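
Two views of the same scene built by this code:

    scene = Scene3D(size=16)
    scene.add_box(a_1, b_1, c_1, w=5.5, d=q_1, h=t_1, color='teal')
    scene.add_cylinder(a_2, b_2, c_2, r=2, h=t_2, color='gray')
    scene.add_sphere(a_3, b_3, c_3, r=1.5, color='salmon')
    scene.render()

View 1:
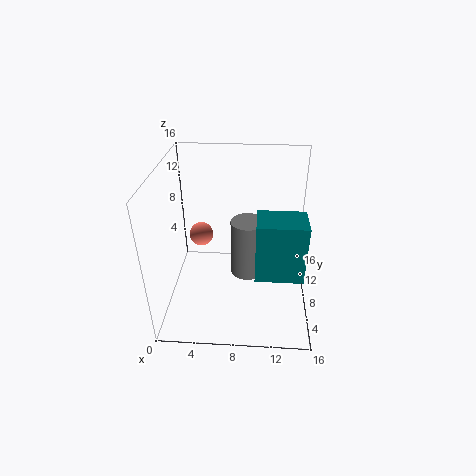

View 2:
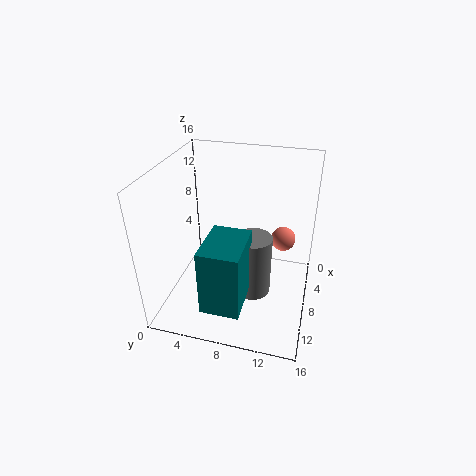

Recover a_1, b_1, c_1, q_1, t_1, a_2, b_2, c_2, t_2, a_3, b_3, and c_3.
a_1 = 10, b_1 = 6, c_1 = 3.5, q_1 = 4, t_1 = 7, a_2 = 9, b_2 = 10, c_2 = 2, t_2 = 7, a_3 = 3, b_3 = 12.5, c_3 = 5.5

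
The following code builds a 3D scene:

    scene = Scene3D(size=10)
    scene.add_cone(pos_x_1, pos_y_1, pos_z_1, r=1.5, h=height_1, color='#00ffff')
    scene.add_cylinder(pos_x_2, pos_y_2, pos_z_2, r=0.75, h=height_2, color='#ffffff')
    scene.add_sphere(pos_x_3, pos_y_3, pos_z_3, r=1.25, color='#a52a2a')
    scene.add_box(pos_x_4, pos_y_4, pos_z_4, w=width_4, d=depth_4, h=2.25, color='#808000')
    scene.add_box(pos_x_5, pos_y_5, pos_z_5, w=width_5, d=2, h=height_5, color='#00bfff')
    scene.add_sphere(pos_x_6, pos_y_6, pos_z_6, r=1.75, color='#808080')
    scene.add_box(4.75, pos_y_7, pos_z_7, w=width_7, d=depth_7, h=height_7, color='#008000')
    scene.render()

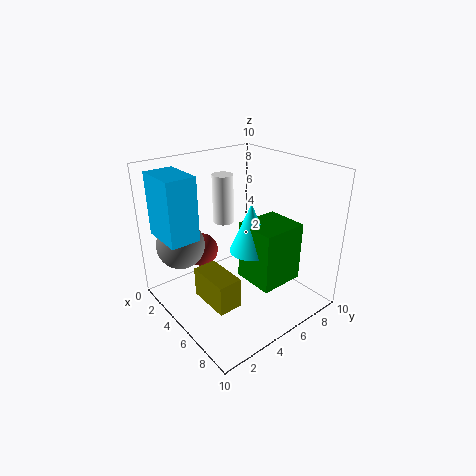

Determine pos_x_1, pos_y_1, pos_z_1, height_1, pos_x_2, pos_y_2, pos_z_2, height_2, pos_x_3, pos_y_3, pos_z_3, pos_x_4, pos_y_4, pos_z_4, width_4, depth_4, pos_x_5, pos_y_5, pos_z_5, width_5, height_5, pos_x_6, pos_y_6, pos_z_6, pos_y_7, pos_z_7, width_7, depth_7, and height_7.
pos_x_1 = 5.5; pos_y_1 = 5.75; pos_z_1 = 4; height_1 = 3.5; pos_x_2 = 3; pos_y_2 = 5.25; pos_z_2 = 5.5; height_2 = 3.5; pos_x_3 = 1.75; pos_y_3 = 4; pos_z_3 = 3; pos_x_4 = 3; pos_y_4 = 2.5; pos_z_4 = 0.25; width_4 = 3.25; depth_4 = 1.75; pos_x_5 = 1.5; pos_y_5 = 0.25; pos_z_5 = 5.5; width_5 = 3; height_5 = 4.25; pos_x_6 = 1.75; pos_y_6 = 2.25; pos_z_6 = 4; pos_y_7 = 5.25; pos_z_7 = 1.75; width_7 = 3; depth_7 = 3.25; height_7 = 4.25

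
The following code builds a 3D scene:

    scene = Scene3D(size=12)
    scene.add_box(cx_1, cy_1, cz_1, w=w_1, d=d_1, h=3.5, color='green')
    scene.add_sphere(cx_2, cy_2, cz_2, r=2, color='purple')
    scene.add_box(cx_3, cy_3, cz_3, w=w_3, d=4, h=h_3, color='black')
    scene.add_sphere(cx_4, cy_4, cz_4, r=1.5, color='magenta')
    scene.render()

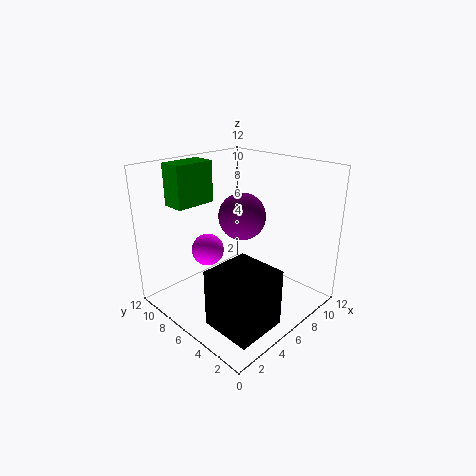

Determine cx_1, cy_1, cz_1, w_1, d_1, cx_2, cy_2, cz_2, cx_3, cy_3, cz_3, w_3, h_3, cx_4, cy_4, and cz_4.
cx_1 = 2.5; cy_1 = 9; cz_1 = 8.5; w_1 = 3.5; d_1 = 2; cx_2 = 7; cy_2 = 6.5; cz_2 = 7.5; cx_3 = 1; cy_3 = 0.5; cz_3 = 1; w_3 = 4; h_3 = 4.5; cx_4 = 6; cy_4 = 10; cz_4 = 3.5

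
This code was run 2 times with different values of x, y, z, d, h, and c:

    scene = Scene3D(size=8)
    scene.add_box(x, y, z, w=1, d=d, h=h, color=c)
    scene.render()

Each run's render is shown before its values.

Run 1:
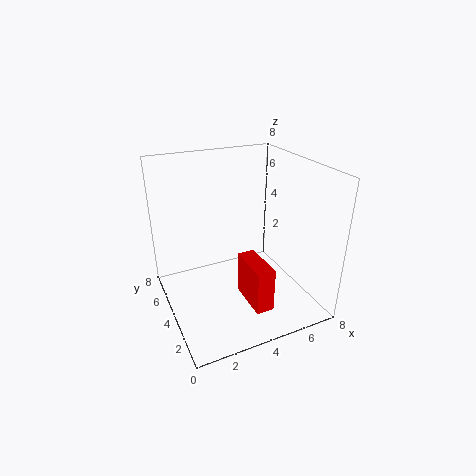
x = 4
y = 1.5
z = 0.5
d = 2.5
h = 2.5
c = 'red'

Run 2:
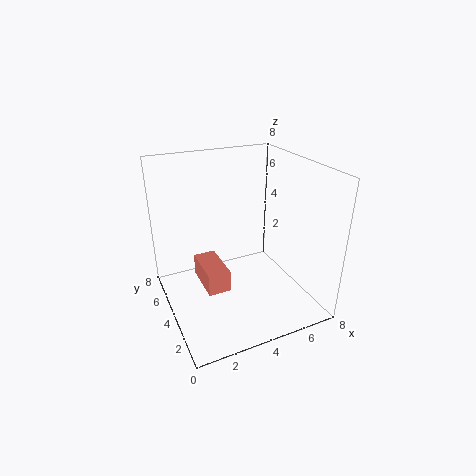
x = 1
y = 0.5
z = 3.5
d = 2
h = 1
c = 'salmon'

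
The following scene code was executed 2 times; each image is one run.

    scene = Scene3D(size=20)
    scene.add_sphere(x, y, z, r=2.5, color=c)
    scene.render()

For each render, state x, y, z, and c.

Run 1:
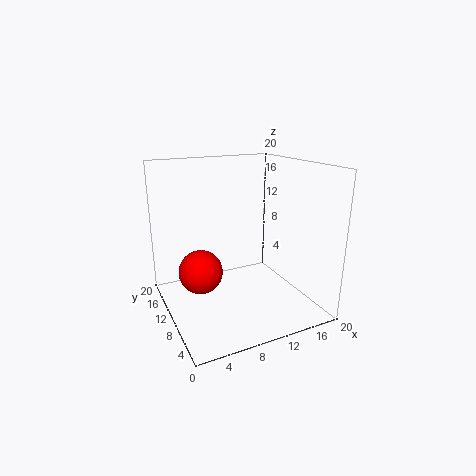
x = 2.5
y = 4.25
z = 9
c = 'red'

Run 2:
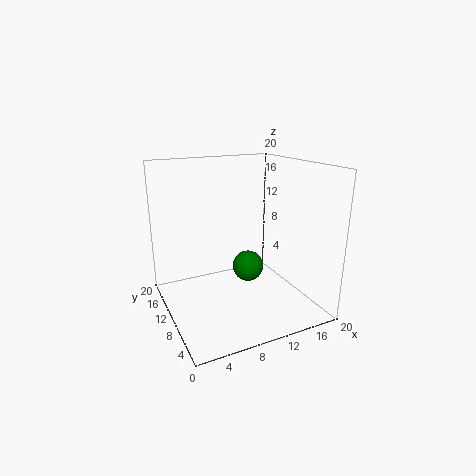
x = 14.25
y = 15
z = 2.75
c = 'green'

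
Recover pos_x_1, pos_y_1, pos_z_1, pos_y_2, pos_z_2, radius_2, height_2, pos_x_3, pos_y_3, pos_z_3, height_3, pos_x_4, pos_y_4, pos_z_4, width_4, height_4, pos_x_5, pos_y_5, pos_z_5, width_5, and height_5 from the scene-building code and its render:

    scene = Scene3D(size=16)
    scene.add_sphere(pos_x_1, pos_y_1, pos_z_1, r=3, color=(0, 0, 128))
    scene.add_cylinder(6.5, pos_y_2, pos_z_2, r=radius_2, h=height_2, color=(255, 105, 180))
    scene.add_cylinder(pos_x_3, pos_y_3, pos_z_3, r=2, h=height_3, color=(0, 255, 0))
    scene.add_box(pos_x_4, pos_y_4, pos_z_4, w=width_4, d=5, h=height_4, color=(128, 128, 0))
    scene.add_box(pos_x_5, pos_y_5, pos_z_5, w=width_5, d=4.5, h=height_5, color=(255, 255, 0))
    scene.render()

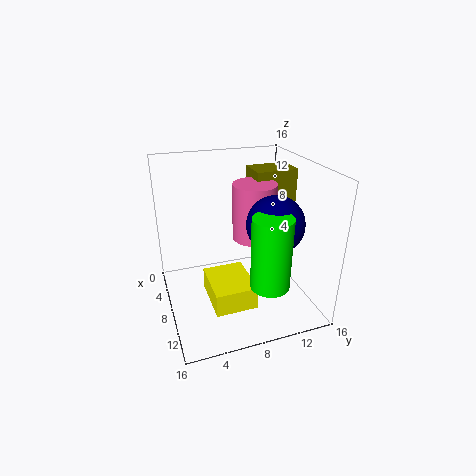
pos_x_1 = 11; pos_y_1 = 11; pos_z_1 = 10.5; pos_y_2 = 10.5; pos_z_2 = 7; radius_2 = 2.5; height_2 = 6.5; pos_x_3 = 13.5; pos_y_3 = 9.5; pos_z_3 = 5; height_3 = 7.5; pos_x_4 = 2.5; pos_y_4 = 11; pos_z_4 = 8.5; width_4 = 3.5; height_4 = 6; pos_x_5 = 7.5; pos_y_5 = 4; pos_z_5 = 2; width_5 = 5.5; height_5 = 2.5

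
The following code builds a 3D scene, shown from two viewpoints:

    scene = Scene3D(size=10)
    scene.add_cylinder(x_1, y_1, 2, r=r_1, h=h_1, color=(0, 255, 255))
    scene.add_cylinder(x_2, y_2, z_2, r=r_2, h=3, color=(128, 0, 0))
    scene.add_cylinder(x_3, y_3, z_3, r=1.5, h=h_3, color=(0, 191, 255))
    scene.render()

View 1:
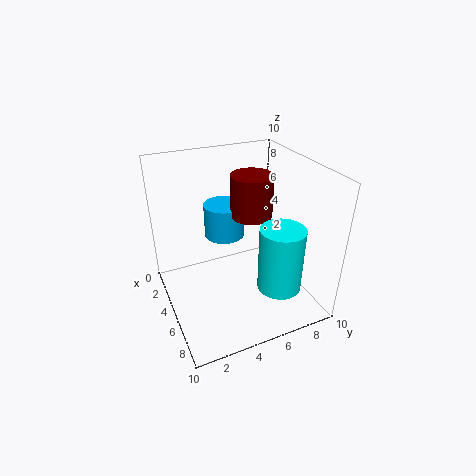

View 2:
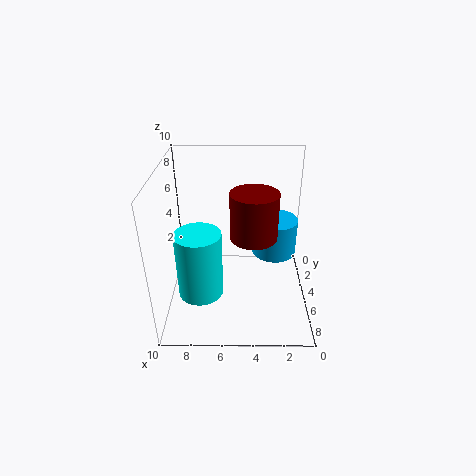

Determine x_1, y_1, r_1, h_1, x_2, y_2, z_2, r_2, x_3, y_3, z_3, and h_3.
x_1 = 7.5; y_1 = 7; r_1 = 1.5; h_1 = 4.5; x_2 = 4; y_2 = 6.5; z_2 = 6; r_2 = 1.5; x_3 = 2.5; y_3 = 5; z_3 = 4; h_3 = 2.5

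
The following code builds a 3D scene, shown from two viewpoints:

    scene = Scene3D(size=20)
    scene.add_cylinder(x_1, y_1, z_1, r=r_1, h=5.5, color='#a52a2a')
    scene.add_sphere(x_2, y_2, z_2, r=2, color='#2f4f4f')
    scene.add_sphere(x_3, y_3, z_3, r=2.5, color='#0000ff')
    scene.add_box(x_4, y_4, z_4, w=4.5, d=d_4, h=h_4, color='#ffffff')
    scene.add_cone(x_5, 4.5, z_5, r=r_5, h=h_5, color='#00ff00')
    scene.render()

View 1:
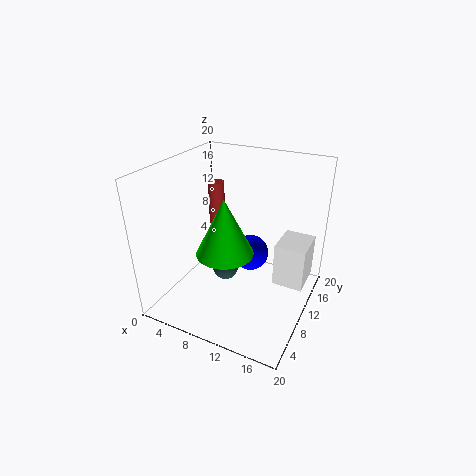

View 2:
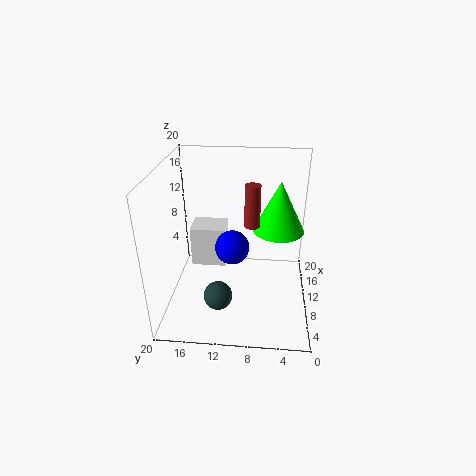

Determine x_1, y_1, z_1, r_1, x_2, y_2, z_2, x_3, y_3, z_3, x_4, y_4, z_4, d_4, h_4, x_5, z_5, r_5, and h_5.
x_1 = 8, y_1 = 8, z_1 = 13, r_1 = 1, x_2 = 6.5, y_2 = 12.5, z_2 = 2.5, x_3 = 11.5, y_3 = 11, z_3 = 7.5, x_4 = 14.5, y_4 = 12.5, z_4 = 2, d_4 = 5.5, h_4 = 6.5, x_5 = 11, z_5 = 11, r_5 = 3.5, h_5 = 7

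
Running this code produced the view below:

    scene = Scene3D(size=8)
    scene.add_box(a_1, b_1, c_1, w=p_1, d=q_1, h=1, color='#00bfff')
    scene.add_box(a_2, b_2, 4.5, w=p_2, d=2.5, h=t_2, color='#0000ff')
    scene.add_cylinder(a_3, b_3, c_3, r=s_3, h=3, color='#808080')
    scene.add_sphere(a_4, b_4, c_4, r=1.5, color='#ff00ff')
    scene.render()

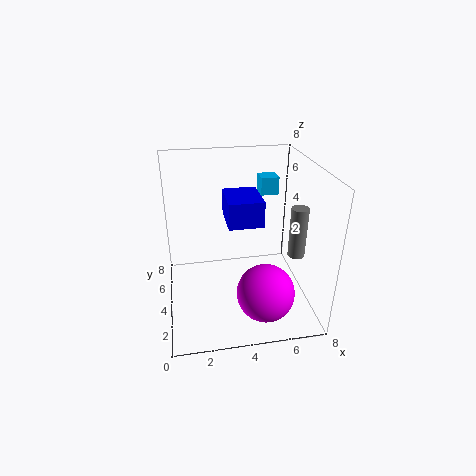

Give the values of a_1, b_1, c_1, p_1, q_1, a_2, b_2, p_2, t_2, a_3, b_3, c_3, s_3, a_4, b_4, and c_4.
a_1 = 5.5
b_1 = 5
c_1 = 6
p_1 = 1
q_1 = 1
a_2 = 3.5
b_2 = 4
p_2 = 2
t_2 = 1.5
a_3 = 7.5
b_3 = 4
c_3 = 2.5
s_3 = 0.5
a_4 = 5
b_4 = 1.5
c_4 = 2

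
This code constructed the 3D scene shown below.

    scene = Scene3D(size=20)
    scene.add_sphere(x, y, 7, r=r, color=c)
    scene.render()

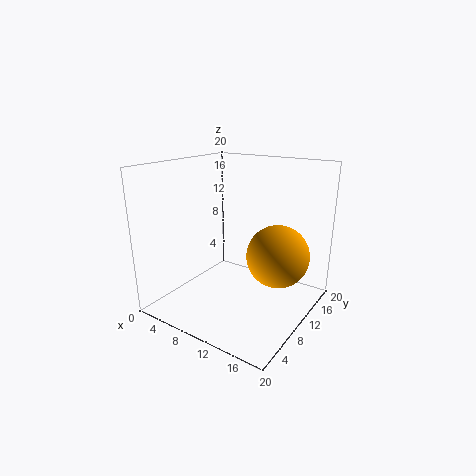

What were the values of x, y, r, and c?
x = 14.5
y = 13.5
r = 4.5
c = 'orange'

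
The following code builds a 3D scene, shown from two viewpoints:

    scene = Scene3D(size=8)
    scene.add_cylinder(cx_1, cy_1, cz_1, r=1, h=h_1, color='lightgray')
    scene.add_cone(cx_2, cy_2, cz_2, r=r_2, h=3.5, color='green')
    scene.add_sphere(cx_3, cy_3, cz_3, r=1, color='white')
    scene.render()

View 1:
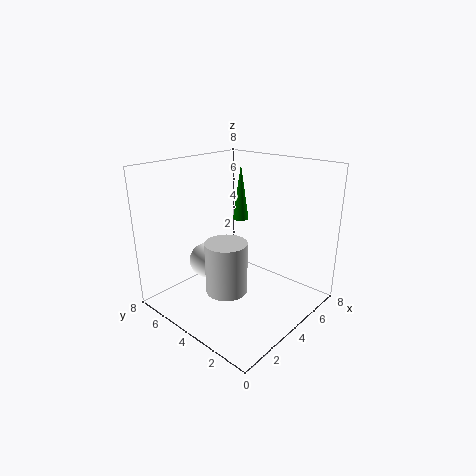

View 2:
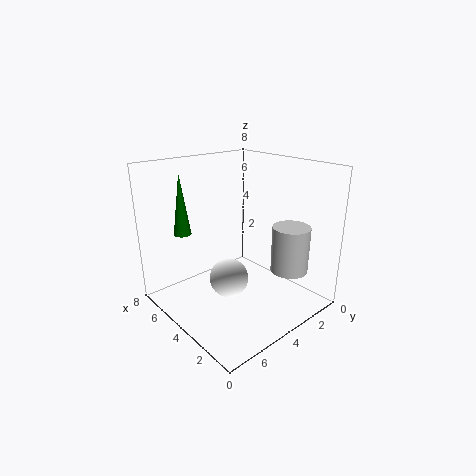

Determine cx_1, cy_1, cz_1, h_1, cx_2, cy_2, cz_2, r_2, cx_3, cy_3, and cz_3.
cx_1 = 1.5, cy_1 = 2.5, cz_1 = 2.5, h_1 = 2.5, cx_2 = 6.5, cy_2 = 6, cz_2 = 4, r_2 = 0.5, cx_3 = 3, cy_3 = 5.5, cz_3 = 2.5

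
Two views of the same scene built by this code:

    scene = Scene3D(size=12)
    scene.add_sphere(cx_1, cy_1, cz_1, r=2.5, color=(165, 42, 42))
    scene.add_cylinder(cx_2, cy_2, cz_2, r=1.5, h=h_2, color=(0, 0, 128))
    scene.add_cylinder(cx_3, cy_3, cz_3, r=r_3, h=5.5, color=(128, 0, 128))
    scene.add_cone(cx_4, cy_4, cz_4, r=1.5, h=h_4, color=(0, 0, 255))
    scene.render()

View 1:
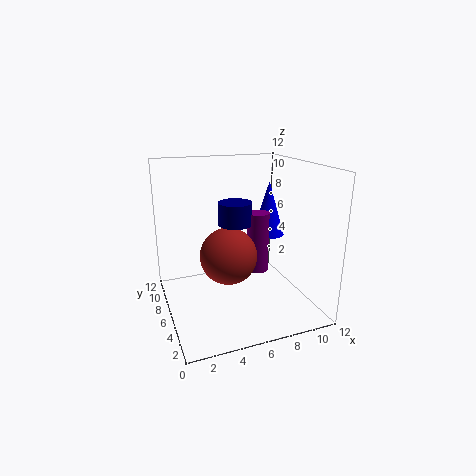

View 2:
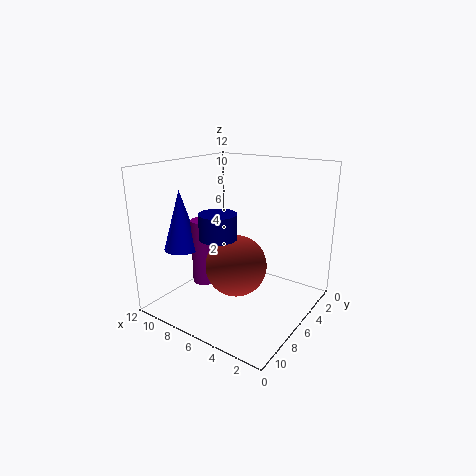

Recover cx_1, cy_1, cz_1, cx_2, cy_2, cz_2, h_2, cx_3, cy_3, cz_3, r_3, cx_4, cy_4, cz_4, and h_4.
cx_1 = 5.5, cy_1 = 7, cz_1 = 4, cx_2 = 6.5, cy_2 = 8, cz_2 = 6.5, h_2 = 2, cx_3 = 8.5, cy_3 = 7.5, cz_3 = 2, r_3 = 1, cx_4 = 10, cy_4 = 8.5, cz_4 = 5, h_4 = 5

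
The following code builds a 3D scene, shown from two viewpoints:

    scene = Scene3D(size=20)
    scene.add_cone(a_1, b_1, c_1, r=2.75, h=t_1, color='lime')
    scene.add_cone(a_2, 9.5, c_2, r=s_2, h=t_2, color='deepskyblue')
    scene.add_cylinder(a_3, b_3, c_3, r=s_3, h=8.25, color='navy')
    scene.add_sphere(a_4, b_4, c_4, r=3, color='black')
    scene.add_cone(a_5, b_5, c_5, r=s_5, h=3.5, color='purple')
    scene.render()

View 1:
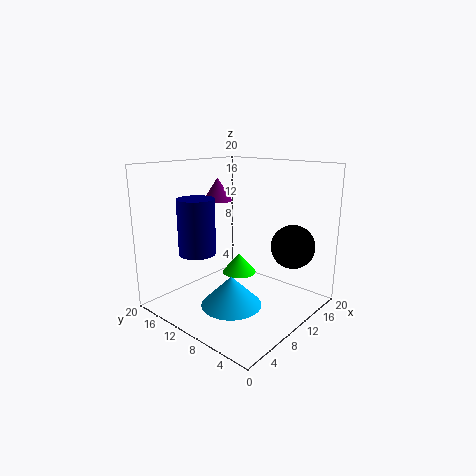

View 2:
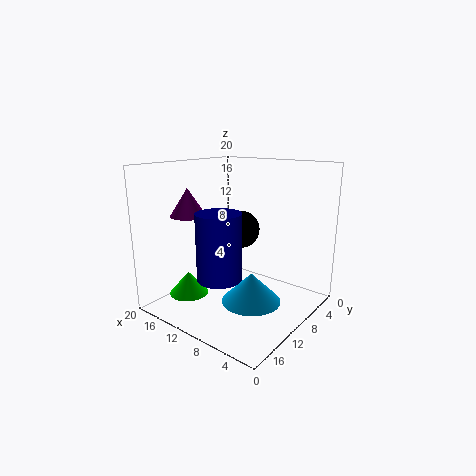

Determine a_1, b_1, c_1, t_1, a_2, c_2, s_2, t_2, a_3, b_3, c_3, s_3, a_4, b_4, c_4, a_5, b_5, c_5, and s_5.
a_1 = 15.5, b_1 = 14.5, c_1 = 1.75, t_1 = 3.25, a_2 = 8, c_2 = 0.75, s_2 = 4.25, t_2 = 4.25, a_3 = 8, b_3 = 16.25, c_3 = 6.75, s_3 = 2.75, a_4 = 14.25, b_4 = 3.75, c_4 = 9, a_5 = 12.75, b_5 = 16.5, c_5 = 14, s_5 = 2.25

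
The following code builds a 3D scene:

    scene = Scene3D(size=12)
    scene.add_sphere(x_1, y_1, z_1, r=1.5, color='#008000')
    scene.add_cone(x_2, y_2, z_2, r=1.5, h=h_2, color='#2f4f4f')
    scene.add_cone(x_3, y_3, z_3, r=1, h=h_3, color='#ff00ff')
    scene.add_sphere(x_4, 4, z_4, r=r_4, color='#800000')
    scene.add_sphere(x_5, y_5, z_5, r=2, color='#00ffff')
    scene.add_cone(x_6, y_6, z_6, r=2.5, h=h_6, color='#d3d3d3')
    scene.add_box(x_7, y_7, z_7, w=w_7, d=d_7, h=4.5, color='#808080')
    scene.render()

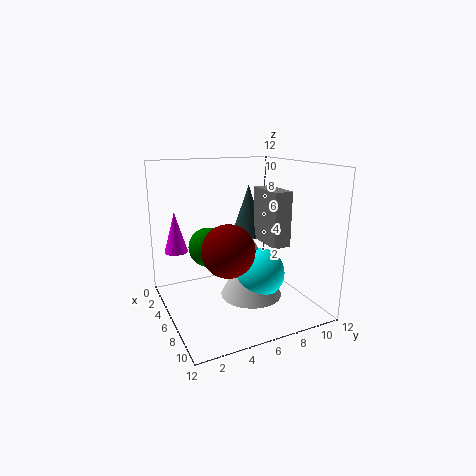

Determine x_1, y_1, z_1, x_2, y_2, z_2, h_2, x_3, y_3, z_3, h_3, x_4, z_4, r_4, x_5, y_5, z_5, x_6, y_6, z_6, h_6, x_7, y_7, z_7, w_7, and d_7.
x_1 = 7, y_1 = 3, z_1 = 6, x_2 = 4, y_2 = 8, z_2 = 5.5, h_2 = 4.5, x_3 = 3, y_3 = 1.5, z_3 = 4.5, h_3 = 3.5, x_4 = 8.5, z_4 = 6, r_4 = 2, x_5 = 8, y_5 = 7, z_5 = 3.5, x_6 = 7.5, y_6 = 6.5, z_6 = 1.5, h_6 = 5, x_7 = 5, y_7 = 8, z_7 = 5.5, w_7 = 3.5, d_7 = 1.5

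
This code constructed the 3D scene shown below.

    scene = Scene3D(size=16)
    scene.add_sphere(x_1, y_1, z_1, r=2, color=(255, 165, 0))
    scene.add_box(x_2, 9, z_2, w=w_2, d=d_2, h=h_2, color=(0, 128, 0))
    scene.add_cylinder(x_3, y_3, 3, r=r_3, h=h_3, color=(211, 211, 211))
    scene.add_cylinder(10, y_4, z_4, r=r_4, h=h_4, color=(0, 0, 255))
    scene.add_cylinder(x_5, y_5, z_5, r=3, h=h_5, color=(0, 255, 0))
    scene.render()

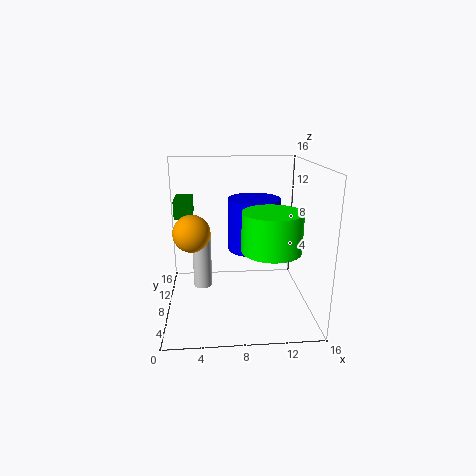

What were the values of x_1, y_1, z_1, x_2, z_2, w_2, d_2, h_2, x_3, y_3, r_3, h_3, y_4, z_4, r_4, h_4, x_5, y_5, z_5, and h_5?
x_1 = 3
y_1 = 7
z_1 = 9
x_2 = 1
z_2 = 10
w_2 = 2
d_2 = 4
h_2 = 2
x_3 = 4
y_3 = 7
r_3 = 1
h_3 = 6
y_4 = 10
z_4 = 6
r_4 = 3
h_4 = 6
x_5 = 11
y_5 = 4
z_5 = 8
h_5 = 4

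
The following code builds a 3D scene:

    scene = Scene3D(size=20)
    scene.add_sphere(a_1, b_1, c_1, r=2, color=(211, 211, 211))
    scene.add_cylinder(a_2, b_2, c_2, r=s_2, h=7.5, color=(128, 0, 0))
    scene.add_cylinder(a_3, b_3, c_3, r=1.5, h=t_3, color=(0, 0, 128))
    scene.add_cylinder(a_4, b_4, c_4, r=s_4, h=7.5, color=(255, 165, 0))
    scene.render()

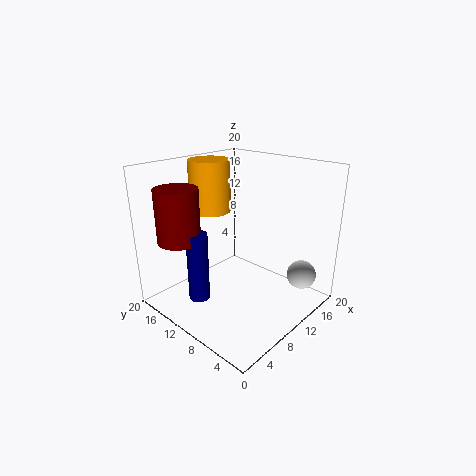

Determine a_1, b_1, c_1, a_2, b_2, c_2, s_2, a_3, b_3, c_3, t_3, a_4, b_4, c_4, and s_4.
a_1 = 15; b_1 = 2.5; c_1 = 5; a_2 = 4.5; b_2 = 16; c_2 = 9.5; s_2 = 3; a_3 = 5.5; b_3 = 13.5; c_3 = 1; t_3 = 10; a_4 = 10.5; b_4 = 16; c_4 = 12.5; s_4 = 3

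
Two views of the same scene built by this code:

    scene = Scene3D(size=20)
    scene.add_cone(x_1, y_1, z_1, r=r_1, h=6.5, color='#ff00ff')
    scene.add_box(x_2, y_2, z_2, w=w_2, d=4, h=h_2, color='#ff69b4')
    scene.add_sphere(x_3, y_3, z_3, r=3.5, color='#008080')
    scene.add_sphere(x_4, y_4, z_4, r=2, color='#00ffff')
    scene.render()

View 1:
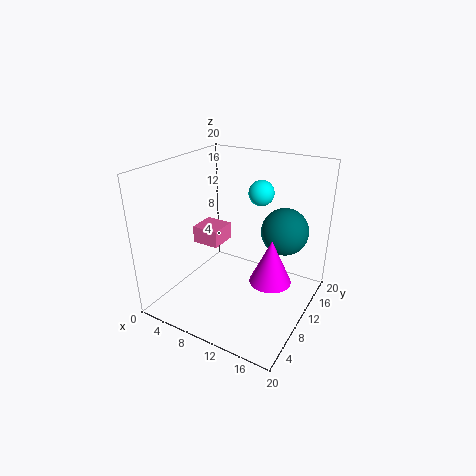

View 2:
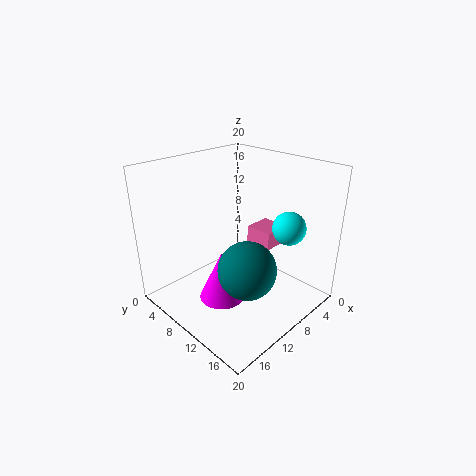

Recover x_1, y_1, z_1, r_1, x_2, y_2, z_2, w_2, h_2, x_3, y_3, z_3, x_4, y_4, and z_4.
x_1 = 14.5
y_1 = 11.5
z_1 = 3.5
r_1 = 3
x_2 = 3
y_2 = 9
z_2 = 8
w_2 = 4
h_2 = 2.5
x_3 = 14.5
y_3 = 16
z_3 = 9.5
x_4 = 9.5
y_4 = 18
z_4 = 14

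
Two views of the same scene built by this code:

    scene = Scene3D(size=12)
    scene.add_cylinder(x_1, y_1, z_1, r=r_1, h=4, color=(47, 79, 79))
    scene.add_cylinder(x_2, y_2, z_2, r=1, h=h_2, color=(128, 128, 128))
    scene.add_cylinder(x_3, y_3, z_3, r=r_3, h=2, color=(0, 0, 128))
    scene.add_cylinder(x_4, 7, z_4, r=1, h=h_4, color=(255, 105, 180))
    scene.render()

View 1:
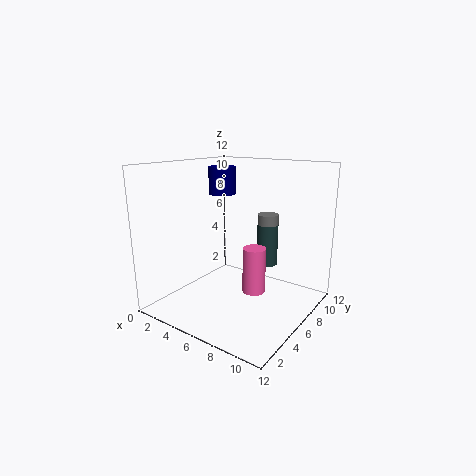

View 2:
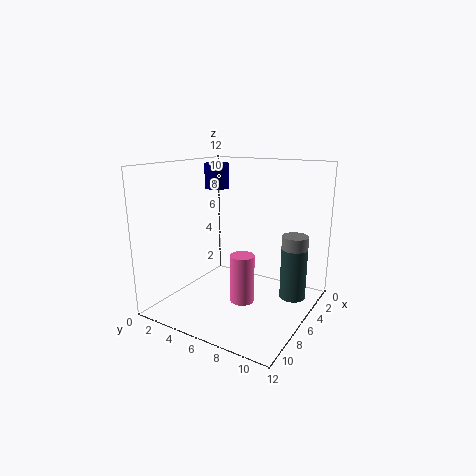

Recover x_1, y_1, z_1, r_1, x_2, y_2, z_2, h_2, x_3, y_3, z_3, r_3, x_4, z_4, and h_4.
x_1 = 6, y_1 = 11, z_1 = 2, r_1 = 1, x_2 = 6, y_2 = 11, z_2 = 4, h_2 = 3, x_3 = 6, y_3 = 4, z_3 = 10, r_3 = 1, x_4 = 7, z_4 = 1, h_4 = 4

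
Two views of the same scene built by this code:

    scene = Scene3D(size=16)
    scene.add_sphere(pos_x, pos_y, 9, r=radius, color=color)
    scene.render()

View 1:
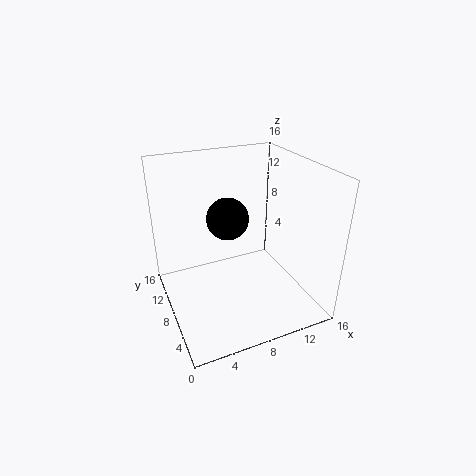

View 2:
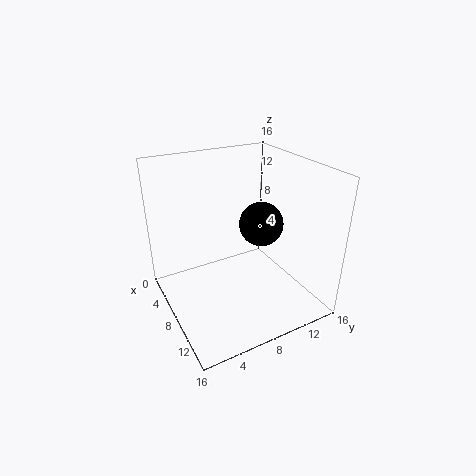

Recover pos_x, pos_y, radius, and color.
pos_x = 8
pos_y = 11
radius = 2.5
color = 'black'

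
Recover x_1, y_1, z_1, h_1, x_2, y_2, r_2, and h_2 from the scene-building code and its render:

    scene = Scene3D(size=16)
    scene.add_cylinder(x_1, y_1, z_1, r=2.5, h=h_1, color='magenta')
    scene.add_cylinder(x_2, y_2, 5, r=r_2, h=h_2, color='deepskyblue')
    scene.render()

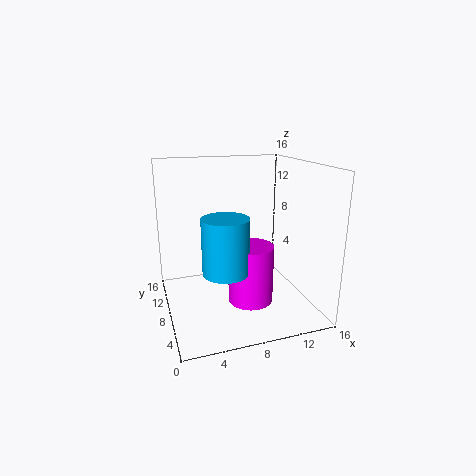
x_1 = 9
y_1 = 6.5
z_1 = 1
h_1 = 6.5
x_2 = 6
y_2 = 6
r_2 = 2.5
h_2 = 6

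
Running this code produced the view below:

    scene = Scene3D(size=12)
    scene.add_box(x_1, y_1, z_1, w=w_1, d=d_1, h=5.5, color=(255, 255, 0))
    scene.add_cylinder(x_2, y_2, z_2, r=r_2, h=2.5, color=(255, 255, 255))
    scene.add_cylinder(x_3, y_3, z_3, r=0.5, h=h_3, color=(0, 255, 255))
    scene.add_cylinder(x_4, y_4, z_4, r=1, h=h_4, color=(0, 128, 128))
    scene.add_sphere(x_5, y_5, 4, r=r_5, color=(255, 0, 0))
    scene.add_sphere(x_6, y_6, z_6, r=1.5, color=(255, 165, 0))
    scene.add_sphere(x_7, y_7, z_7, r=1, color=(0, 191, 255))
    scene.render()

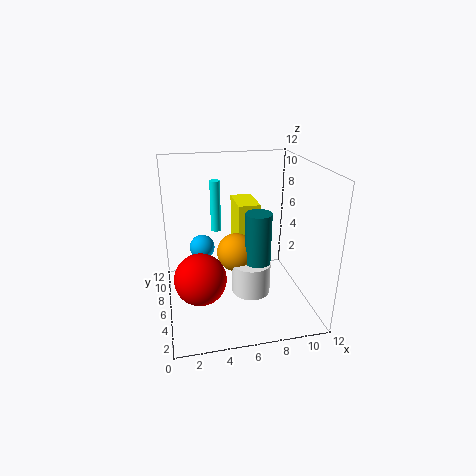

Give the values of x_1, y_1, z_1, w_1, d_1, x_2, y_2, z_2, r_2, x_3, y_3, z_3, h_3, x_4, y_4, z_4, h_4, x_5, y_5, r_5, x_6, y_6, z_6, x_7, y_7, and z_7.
x_1 = 6.5; y_1 = 8; z_1 = 2.5; w_1 = 2; d_1 = 3.5; x_2 = 6.5; y_2 = 3.5; z_2 = 2.5; r_2 = 1.5; x_3 = 5; y_3 = 11.5; z_3 = 4.5; h_3 = 5; x_4 = 7; y_4 = 3.5; z_4 = 3; h_4 = 6; x_5 = 2.5; y_5 = 3.5; r_5 = 2; x_6 = 5.5; y_6 = 4.5; z_6 = 5.5; x_7 = 3; y_7 = 6; z_7 = 5.5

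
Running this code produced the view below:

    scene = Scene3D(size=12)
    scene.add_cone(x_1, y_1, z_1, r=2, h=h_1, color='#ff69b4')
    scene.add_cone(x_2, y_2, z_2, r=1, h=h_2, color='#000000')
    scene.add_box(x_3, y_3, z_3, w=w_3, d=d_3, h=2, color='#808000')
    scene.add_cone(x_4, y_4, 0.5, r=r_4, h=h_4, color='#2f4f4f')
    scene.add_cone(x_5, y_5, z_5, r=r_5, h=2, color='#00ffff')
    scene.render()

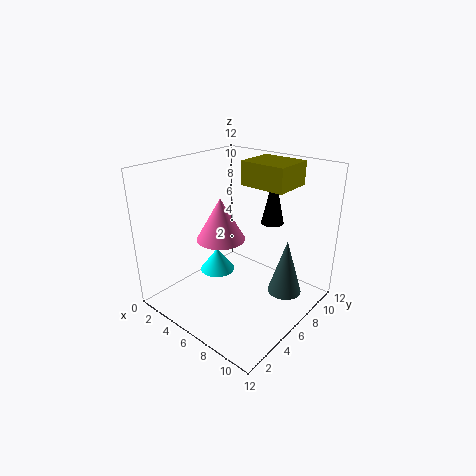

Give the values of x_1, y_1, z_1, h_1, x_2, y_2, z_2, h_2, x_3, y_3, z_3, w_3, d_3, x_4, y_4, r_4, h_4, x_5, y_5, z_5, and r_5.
x_1 = 5; y_1 = 5; z_1 = 6; h_1 = 3.5; x_2 = 7; y_2 = 9.5; z_2 = 6.5; h_2 = 4.5; x_3 = 5; y_3 = 7.5; z_3 = 10; w_3 = 4; d_3 = 3.5; x_4 = 9; y_4 = 9; r_4 = 1.5; h_4 = 5; x_5 = 4; y_5 = 5.5; z_5 = 2.5; r_5 = 1.5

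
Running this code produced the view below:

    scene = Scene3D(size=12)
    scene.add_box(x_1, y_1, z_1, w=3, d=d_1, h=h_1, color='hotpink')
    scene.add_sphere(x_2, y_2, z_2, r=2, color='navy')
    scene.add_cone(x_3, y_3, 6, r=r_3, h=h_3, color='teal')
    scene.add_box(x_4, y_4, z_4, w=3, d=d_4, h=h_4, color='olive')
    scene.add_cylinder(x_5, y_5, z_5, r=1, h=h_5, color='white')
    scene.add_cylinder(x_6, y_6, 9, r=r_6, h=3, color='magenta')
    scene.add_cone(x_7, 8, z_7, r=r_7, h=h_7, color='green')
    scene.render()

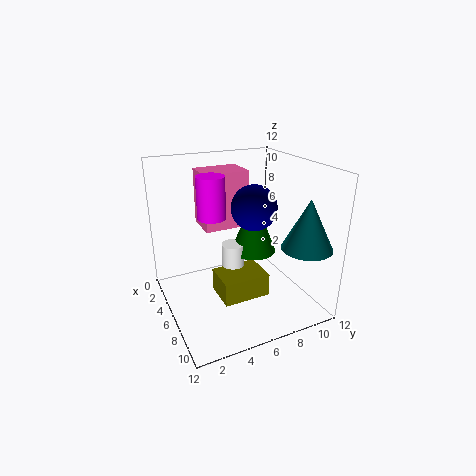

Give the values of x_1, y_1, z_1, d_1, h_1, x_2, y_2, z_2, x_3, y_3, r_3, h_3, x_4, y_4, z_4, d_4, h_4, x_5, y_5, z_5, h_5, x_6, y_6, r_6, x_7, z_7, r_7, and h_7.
x_1 = 1, y_1 = 4, z_1 = 6, d_1 = 4, h_1 = 5, x_2 = 5, y_2 = 8, z_2 = 8, x_3 = 10, y_3 = 10, r_3 = 2, h_3 = 4, x_4 = 5, y_4 = 4, z_4 = 1, d_4 = 4, h_4 = 2, x_5 = 5, y_5 = 6, z_5 = 1, h_5 = 4, x_6 = 8, y_6 = 3, r_6 = 1, x_7 = 5, z_7 = 4, r_7 = 2, h_7 = 5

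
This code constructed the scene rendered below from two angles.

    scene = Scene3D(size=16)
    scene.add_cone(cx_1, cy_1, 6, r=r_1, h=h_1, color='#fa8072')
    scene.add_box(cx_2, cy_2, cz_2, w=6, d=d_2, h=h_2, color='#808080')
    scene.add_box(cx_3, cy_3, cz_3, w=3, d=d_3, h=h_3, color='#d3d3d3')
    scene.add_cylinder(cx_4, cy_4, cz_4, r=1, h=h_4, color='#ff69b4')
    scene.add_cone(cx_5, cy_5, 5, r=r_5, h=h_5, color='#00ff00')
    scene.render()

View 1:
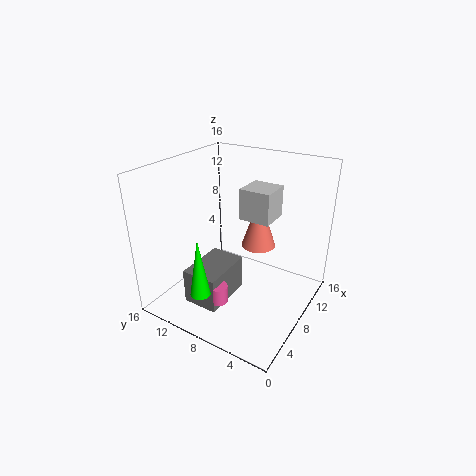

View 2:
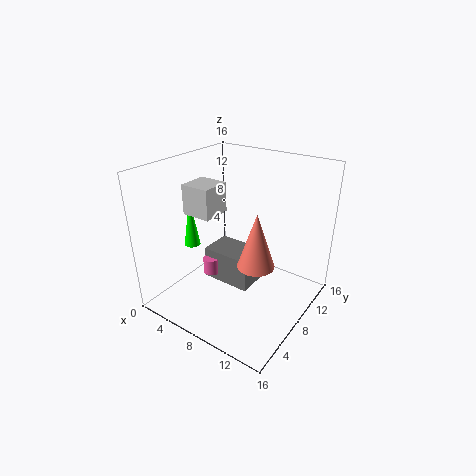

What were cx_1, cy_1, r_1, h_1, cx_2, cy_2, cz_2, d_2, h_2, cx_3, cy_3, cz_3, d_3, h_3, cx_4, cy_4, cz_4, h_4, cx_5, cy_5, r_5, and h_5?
cx_1 = 11
cy_1 = 7
r_1 = 2
h_1 = 6
cx_2 = 3
cy_2 = 8
cz_2 = 1
d_2 = 4
h_2 = 4
cx_3 = 5
cy_3 = 3
cz_3 = 12
d_3 = 3
h_3 = 3
cx_4 = 4
cy_4 = 8
cz_4 = 2
h_4 = 2
cx_5 = 1
cy_5 = 8
r_5 = 1
h_5 = 6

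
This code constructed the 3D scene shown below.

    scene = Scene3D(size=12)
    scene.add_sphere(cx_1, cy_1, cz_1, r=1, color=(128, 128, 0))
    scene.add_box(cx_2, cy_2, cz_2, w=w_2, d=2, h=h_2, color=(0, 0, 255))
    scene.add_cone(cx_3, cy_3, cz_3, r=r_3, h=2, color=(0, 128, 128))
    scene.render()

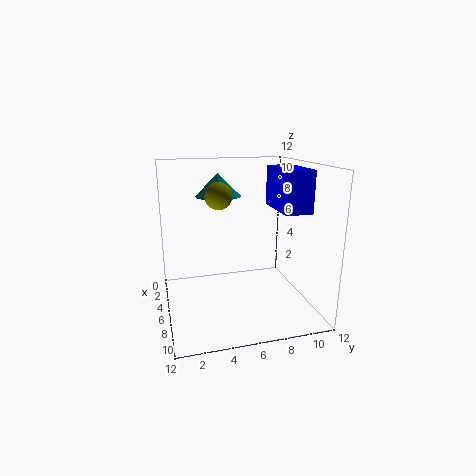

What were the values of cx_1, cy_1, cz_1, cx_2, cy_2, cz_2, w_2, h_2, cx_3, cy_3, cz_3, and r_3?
cx_1 = 8
cy_1 = 4
cz_1 = 10
cx_2 = 7
cy_2 = 8
cz_2 = 9
w_2 = 4
h_2 = 3
cx_3 = 3
cy_3 = 5
cz_3 = 9
r_3 = 2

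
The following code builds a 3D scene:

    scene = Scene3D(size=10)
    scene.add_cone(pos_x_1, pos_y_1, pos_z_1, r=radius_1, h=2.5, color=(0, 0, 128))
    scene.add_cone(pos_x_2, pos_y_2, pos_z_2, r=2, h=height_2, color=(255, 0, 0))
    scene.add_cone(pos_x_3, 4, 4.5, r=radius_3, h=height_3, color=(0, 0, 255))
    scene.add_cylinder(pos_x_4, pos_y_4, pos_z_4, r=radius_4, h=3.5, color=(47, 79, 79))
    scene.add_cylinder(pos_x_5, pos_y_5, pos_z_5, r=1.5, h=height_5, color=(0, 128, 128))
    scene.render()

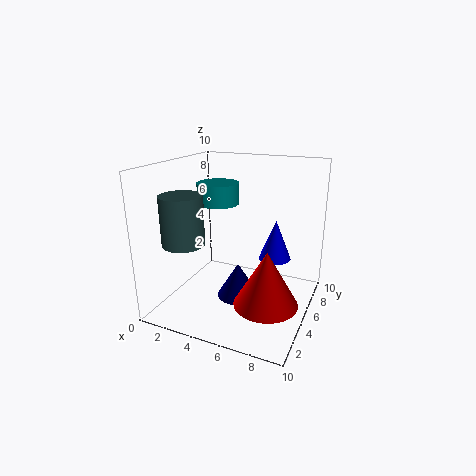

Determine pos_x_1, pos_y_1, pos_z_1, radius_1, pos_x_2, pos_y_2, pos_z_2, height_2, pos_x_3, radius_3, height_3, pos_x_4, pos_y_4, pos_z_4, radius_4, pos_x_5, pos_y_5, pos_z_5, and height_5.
pos_x_1 = 5; pos_y_1 = 5; pos_z_1 = 0.5; radius_1 = 1.5; pos_x_2 = 8; pos_y_2 = 2.5; pos_z_2 = 2; height_2 = 3.5; pos_x_3 = 8; radius_3 = 1; height_3 = 2.5; pos_x_4 = 1.5; pos_y_4 = 3.5; pos_z_4 = 4.5; radius_4 = 1.5; pos_x_5 = 3; pos_y_5 = 6; pos_z_5 = 7; height_5 = 1.5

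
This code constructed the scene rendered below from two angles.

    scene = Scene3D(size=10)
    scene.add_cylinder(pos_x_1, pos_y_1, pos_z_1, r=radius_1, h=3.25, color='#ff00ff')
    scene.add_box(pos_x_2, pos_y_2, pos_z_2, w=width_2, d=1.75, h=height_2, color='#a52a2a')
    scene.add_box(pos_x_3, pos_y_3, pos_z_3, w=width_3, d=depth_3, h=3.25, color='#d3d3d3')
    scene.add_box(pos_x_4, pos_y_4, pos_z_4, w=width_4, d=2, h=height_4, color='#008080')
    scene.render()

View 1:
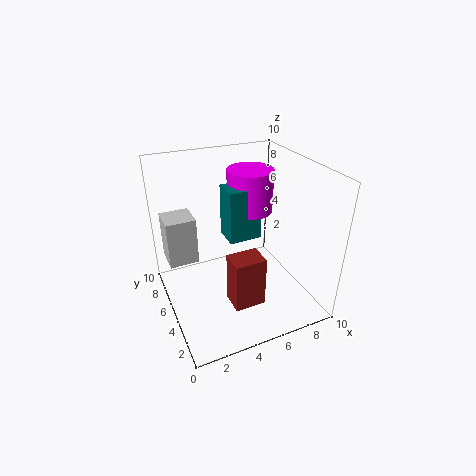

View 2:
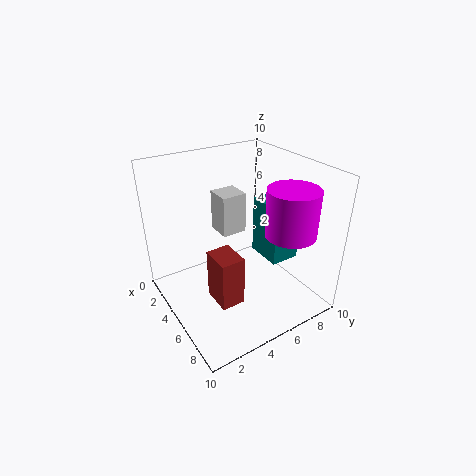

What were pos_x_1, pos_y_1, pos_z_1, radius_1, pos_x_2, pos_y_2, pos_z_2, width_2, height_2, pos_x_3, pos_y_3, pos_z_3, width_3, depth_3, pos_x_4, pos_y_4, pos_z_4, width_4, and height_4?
pos_x_1 = 7.25, pos_y_1 = 7.75, pos_z_1 = 5.5, radius_1 = 1.75, pos_x_2 = 4, pos_y_2 = 3, pos_z_2 = 0.25, width_2 = 2.25, height_2 = 3.75, pos_x_3 = 0.25, pos_y_3 = 5.5, pos_z_3 = 3.5, width_3 = 2, depth_3 = 2, pos_x_4 = 5, pos_y_4 = 6.25, pos_z_4 = 3.75, width_4 = 2.5, height_4 = 4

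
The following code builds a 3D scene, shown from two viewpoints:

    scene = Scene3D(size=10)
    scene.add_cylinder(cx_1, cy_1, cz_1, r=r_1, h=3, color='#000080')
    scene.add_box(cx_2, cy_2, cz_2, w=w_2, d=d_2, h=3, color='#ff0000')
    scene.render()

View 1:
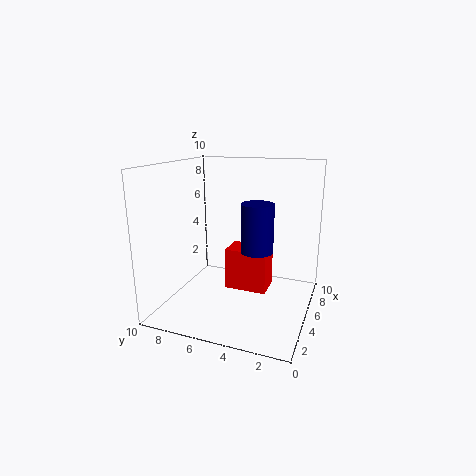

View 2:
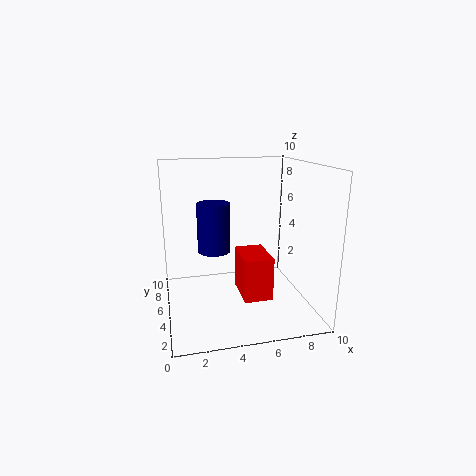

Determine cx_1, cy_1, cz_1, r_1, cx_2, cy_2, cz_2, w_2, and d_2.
cx_1 = 3
cy_1 = 3
cz_1 = 5
r_1 = 1
cx_2 = 5
cy_2 = 3
cz_2 = 1
w_2 = 2
d_2 = 3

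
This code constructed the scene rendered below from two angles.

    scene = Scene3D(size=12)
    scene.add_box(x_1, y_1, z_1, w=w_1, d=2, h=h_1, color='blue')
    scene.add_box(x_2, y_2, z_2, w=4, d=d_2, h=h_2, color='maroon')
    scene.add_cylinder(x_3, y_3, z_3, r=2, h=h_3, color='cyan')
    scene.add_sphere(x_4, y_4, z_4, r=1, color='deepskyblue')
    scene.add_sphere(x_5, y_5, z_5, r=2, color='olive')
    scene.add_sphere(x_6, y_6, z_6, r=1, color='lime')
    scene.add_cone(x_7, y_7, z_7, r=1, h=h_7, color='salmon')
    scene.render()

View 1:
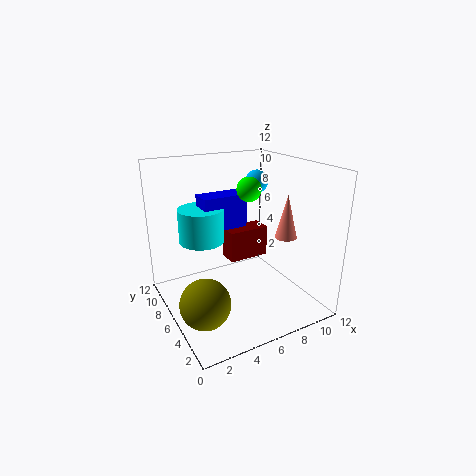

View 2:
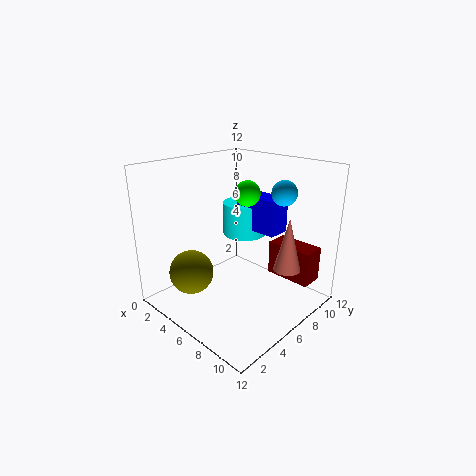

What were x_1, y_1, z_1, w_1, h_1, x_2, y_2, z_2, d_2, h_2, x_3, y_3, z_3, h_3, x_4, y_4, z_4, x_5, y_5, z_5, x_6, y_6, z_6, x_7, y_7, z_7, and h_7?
x_1 = 4, y_1 = 8, z_1 = 6, w_1 = 4, h_1 = 3, x_2 = 7, y_2 = 9, z_2 = 2, d_2 = 2, h_2 = 3, x_3 = 4, y_3 = 9, z_3 = 5, h_3 = 3, x_4 = 9, y_4 = 8, z_4 = 10, x_5 = 2, y_5 = 4, z_5 = 2, x_6 = 7, y_6 = 6, z_6 = 10, x_7 = 11, y_7 = 6, z_7 = 5, h_7 = 4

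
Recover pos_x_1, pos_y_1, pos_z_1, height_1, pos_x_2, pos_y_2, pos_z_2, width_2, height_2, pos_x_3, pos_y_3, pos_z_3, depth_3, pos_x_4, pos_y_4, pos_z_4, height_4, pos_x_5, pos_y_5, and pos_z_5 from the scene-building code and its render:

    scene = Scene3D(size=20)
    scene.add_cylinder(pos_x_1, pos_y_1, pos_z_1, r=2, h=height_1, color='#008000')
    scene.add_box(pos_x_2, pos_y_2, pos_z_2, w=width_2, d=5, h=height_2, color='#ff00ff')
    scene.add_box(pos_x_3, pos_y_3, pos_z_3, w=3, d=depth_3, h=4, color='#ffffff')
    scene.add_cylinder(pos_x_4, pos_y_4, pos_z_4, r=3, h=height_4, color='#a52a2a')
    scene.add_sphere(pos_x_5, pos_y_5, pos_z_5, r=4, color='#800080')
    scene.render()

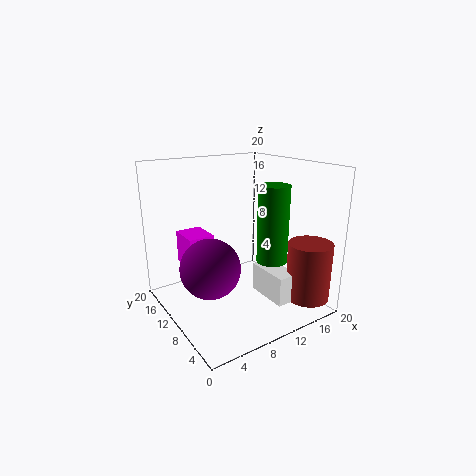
pos_x_1 = 12, pos_y_1 = 5, pos_z_1 = 8, height_1 = 10, pos_x_2 = 5, pos_y_2 = 15, pos_z_2 = 4, width_2 = 4, height_2 = 5, pos_x_3 = 12, pos_y_3 = 3, pos_z_3 = 2, depth_3 = 6, pos_x_4 = 17, pos_y_4 = 3, pos_z_4 = 2, height_4 = 8, pos_x_5 = 5, pos_y_5 = 9, pos_z_5 = 7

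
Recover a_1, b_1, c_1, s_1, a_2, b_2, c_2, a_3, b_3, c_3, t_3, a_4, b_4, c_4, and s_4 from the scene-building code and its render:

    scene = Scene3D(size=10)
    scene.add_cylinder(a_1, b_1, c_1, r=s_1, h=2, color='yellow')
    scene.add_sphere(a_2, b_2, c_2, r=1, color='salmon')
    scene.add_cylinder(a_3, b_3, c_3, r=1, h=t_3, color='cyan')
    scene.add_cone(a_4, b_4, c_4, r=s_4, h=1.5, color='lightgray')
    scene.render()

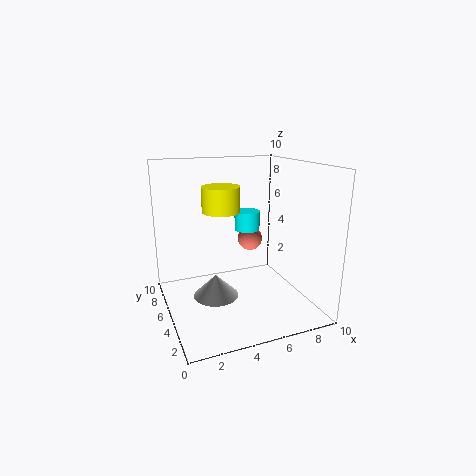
a_1 = 5; b_1 = 8.5; c_1 = 6; s_1 = 1.5; a_2 = 7.5; b_2 = 8.5; c_2 = 3.5; a_3 = 7; b_3 = 8; c_3 = 4.5; t_3 = 1.5; a_4 = 3; b_4 = 4; c_4 = 1.5; s_4 = 1.5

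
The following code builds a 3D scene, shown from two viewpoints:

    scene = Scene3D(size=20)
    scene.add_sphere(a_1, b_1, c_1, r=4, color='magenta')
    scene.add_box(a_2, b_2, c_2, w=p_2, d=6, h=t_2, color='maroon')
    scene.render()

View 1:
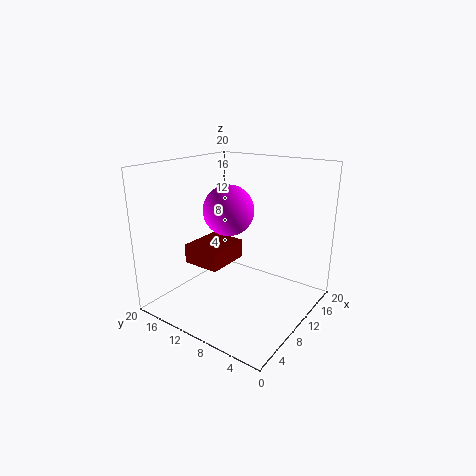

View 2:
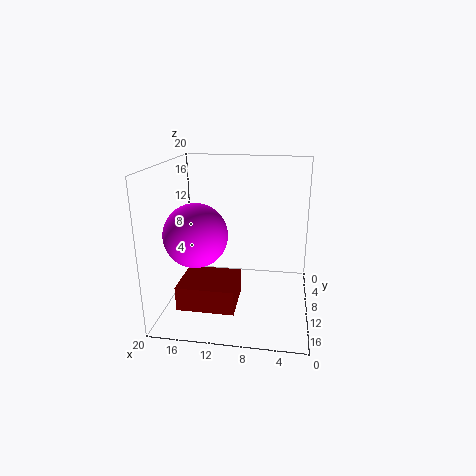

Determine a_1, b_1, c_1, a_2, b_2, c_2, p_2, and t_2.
a_1 = 14.5, b_1 = 15, c_1 = 12, a_2 = 9, b_2 = 13.5, c_2 = 4, p_2 = 7, t_2 = 3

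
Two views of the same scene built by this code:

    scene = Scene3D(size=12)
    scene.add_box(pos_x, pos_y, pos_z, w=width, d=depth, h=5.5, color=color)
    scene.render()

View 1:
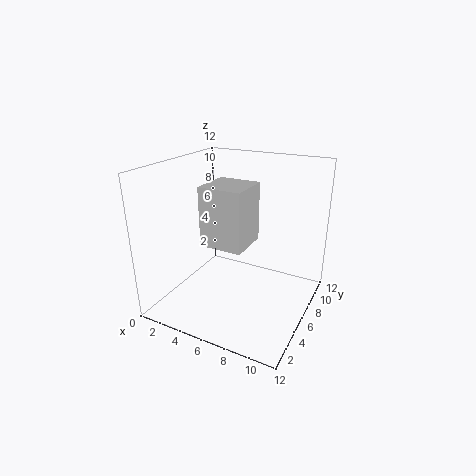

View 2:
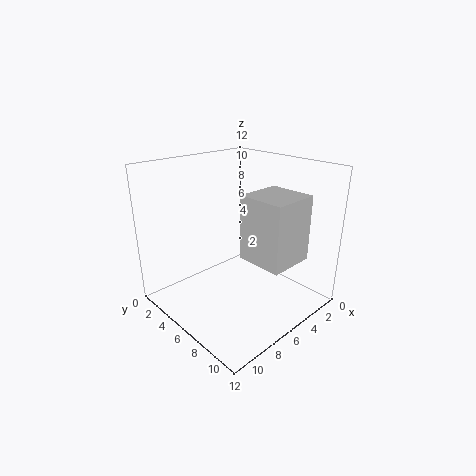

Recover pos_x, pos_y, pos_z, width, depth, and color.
pos_x = 2, pos_y = 6.25, pos_z = 4.25, width = 4, depth = 4, color = 'lightgray'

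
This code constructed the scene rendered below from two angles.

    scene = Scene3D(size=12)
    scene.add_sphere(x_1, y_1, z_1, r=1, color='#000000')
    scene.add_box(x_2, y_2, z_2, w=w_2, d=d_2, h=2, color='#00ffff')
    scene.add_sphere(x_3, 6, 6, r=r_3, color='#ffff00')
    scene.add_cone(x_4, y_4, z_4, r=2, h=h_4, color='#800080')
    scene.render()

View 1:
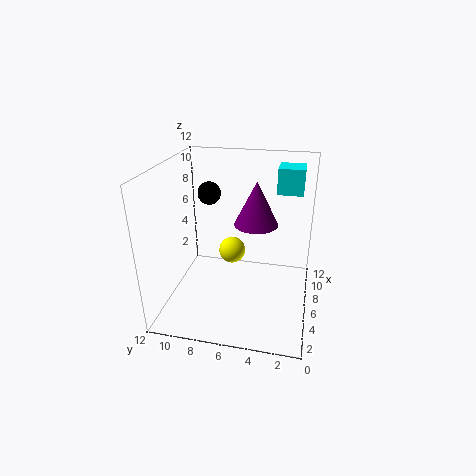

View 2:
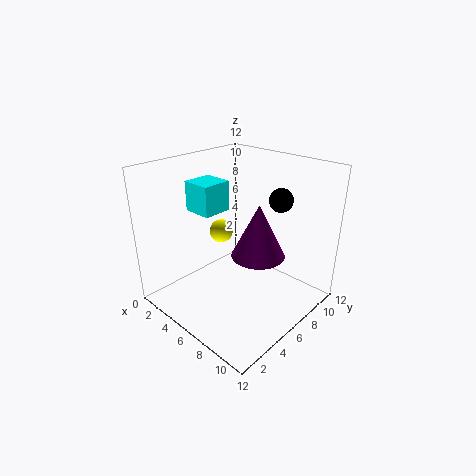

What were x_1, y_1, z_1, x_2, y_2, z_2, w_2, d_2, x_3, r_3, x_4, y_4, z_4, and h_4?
x_1 = 8
y_1 = 9
z_1 = 9
x_2 = 6
y_2 = 1
z_2 = 10
w_2 = 2
d_2 = 2
x_3 = 4
r_3 = 1
x_4 = 9
y_4 = 5
z_4 = 6
h_4 = 4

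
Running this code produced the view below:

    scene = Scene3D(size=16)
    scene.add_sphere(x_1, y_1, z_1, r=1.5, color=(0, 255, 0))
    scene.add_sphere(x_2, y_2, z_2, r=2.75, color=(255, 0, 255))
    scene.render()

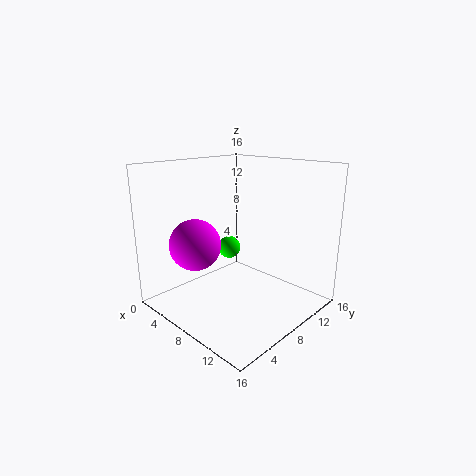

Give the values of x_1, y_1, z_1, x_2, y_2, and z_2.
x_1 = 2
y_1 = 12.5
z_1 = 4
x_2 = 5.75
y_2 = 3.75
z_2 = 7.75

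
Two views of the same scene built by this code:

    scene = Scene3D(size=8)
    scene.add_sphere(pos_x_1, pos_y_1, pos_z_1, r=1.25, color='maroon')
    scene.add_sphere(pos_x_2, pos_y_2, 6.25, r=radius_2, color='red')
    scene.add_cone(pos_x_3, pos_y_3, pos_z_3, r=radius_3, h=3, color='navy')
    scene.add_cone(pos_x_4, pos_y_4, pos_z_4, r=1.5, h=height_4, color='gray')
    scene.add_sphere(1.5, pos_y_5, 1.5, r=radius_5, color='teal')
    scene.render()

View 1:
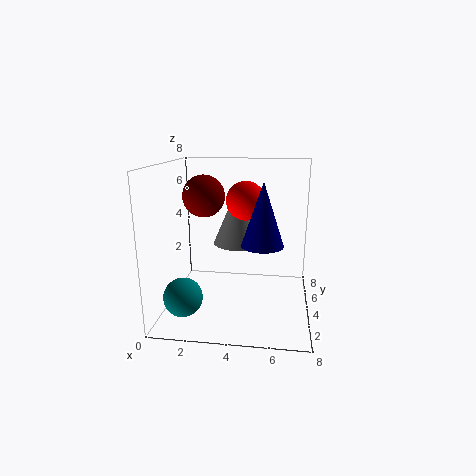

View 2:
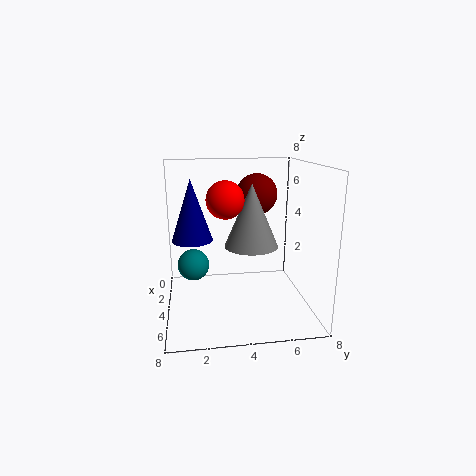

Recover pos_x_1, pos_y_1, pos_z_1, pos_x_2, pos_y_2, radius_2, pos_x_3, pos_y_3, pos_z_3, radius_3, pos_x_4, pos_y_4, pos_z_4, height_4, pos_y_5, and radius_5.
pos_x_1 = 1.75
pos_y_1 = 5.5
pos_z_1 = 6
pos_x_2 = 4.5
pos_y_2 = 3.25
radius_2 = 1
pos_x_3 = 5.5
pos_y_3 = 1.5
pos_z_3 = 4.5
radius_3 = 1
pos_x_4 = 4
pos_y_4 = 4.75
pos_z_4 = 3.5
height_4 = 3.5
pos_y_5 = 1.5
radius_5 = 1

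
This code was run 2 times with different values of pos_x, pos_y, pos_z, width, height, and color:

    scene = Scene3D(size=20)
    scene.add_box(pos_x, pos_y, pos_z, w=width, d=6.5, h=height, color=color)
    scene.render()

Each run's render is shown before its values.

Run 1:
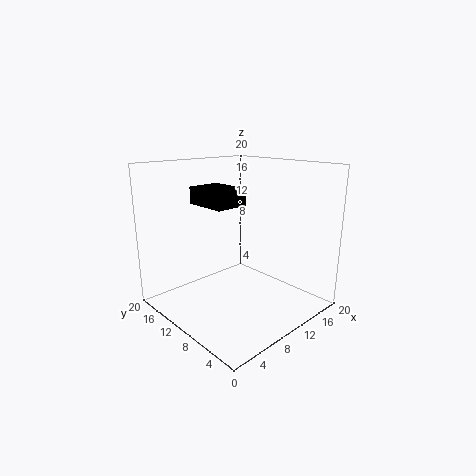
pos_x = 7.5
pos_y = 11
pos_z = 14
width = 5
height = 2.5
color = 'black'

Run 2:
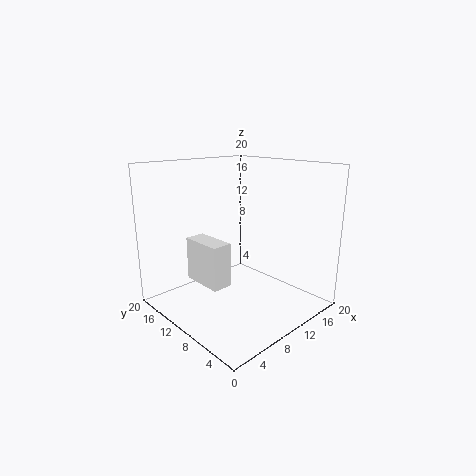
pos_x = 6.5
pos_y = 11
pos_z = 2.5
width = 3
height = 6.5
color = 'white'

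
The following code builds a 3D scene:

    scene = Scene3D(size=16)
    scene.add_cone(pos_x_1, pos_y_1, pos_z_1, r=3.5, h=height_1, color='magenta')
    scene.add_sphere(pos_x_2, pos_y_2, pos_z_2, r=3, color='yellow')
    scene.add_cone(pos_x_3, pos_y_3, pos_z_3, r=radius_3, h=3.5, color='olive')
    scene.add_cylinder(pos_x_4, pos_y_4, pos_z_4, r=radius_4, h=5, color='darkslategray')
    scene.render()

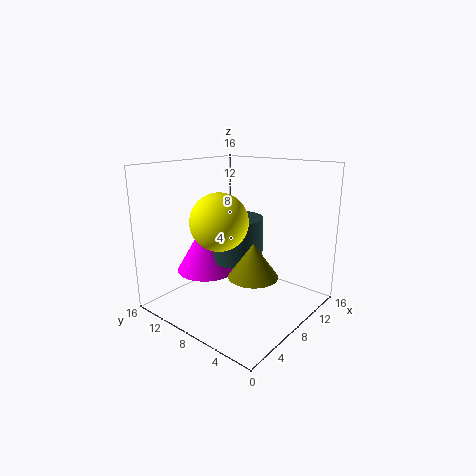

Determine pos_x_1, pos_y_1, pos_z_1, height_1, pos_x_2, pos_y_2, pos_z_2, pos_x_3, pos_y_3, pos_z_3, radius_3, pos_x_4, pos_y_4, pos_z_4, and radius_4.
pos_x_1 = 7, pos_y_1 = 12, pos_z_1 = 3.5, height_1 = 6, pos_x_2 = 5, pos_y_2 = 8, pos_z_2 = 10.5, pos_x_3 = 5.5, pos_y_3 = 4, pos_z_3 = 5.5, radius_3 = 2.5, pos_x_4 = 9, pos_y_4 = 9, pos_z_4 = 5, radius_4 = 3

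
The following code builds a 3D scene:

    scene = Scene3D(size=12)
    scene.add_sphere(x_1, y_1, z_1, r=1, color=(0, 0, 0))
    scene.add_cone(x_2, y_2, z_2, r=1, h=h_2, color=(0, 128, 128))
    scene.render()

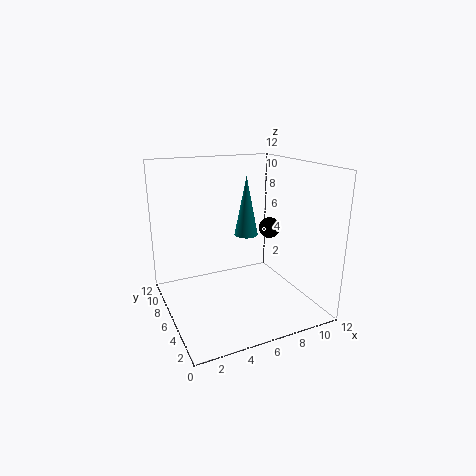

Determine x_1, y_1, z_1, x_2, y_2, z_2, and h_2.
x_1 = 10.5; y_1 = 8.5; z_1 = 5.5; x_2 = 7; y_2 = 6.5; z_2 = 6; h_2 = 5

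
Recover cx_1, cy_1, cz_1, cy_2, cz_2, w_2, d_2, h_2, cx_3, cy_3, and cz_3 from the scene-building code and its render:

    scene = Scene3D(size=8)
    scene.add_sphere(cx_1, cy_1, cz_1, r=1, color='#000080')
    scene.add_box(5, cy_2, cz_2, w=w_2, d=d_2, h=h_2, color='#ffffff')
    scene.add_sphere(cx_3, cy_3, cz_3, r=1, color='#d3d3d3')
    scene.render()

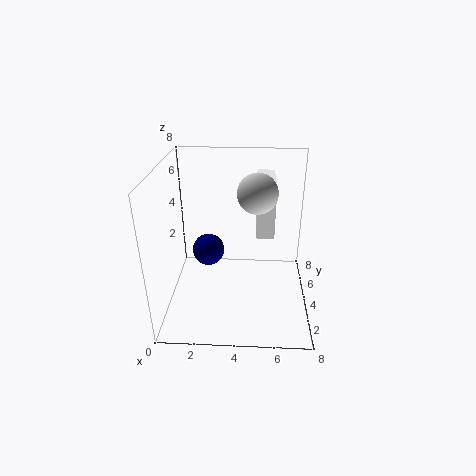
cx_1 = 2, cy_1 = 6, cz_1 = 2, cy_2 = 4, cz_2 = 4, w_2 = 1, d_2 = 3, h_2 = 3, cx_3 = 5, cy_3 = 3, cz_3 = 7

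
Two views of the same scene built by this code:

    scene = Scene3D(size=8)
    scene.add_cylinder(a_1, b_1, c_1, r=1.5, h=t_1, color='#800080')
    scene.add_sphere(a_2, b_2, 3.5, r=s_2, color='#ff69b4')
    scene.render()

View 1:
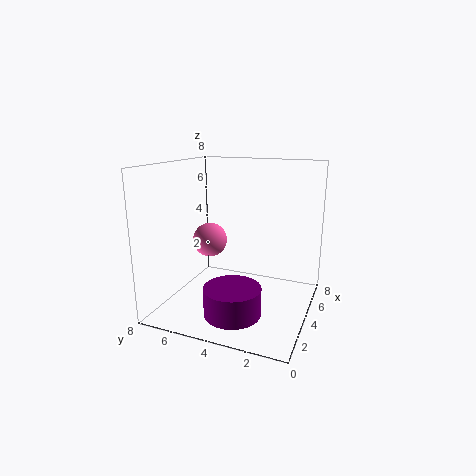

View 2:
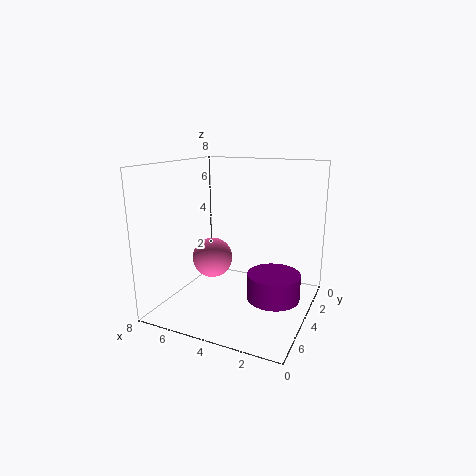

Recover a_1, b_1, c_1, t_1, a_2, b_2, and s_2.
a_1 = 2, b_1 = 3.5, c_1 = 0.5, t_1 = 1.5, a_2 = 4.5, b_2 = 6, s_2 = 1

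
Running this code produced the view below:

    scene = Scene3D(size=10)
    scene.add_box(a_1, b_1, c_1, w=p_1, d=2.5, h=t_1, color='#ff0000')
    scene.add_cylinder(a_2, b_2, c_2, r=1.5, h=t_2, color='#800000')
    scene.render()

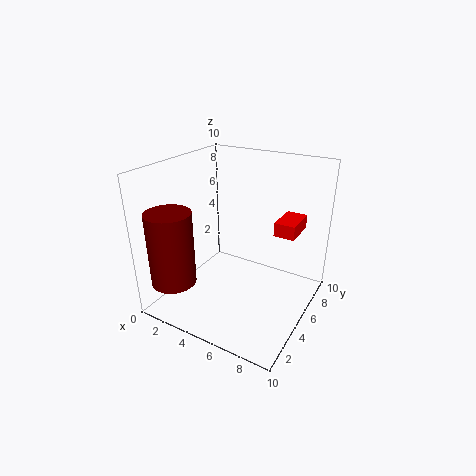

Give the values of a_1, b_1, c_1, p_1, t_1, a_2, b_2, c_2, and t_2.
a_1 = 7, b_1 = 6.5, c_1 = 5, p_1 = 1.5, t_1 = 1, a_2 = 2, b_2 = 1.5, c_2 = 2.5, t_2 = 5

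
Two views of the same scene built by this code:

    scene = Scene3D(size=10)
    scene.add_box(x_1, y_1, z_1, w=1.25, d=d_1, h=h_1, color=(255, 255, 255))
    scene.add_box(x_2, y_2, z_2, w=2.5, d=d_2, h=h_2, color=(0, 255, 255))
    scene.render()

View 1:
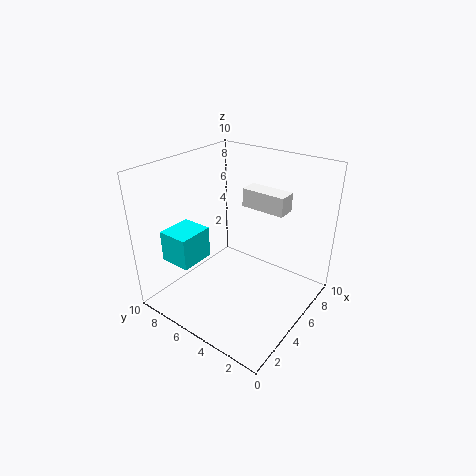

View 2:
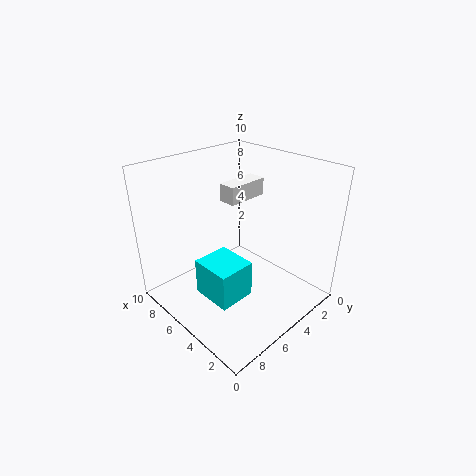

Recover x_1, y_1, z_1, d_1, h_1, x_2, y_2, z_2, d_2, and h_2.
x_1 = 5.5; y_1 = 2; z_1 = 7.25; d_1 = 3; h_1 = 1.25; x_2 = 1.75; y_2 = 7; z_2 = 3.25; d_2 = 2.25; h_2 = 2.25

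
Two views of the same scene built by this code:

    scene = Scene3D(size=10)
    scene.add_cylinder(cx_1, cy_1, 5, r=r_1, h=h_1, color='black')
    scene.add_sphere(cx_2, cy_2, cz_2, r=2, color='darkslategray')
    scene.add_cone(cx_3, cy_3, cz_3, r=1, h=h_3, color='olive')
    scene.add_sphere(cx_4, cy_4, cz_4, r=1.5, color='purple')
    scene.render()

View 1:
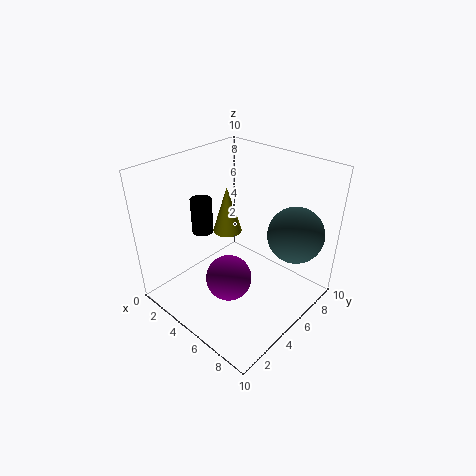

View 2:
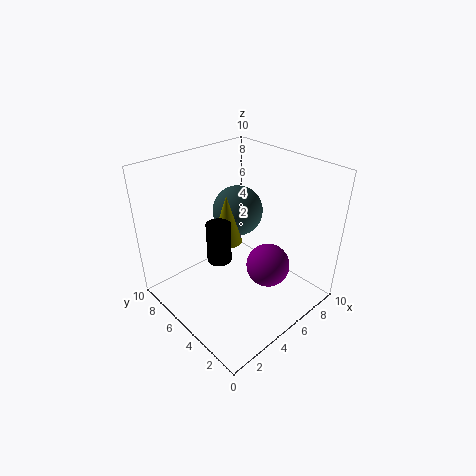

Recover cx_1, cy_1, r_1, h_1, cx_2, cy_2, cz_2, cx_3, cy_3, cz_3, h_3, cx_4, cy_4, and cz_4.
cx_1 = 2.5; cy_1 = 4; r_1 = 0.75; h_1 = 2.5; cx_2 = 7.75; cy_2 = 8; cz_2 = 5; cx_3 = 4; cy_3 = 5; cz_3 = 5.25; h_3 = 3.25; cx_4 = 6; cy_4 = 3; cz_4 = 3.25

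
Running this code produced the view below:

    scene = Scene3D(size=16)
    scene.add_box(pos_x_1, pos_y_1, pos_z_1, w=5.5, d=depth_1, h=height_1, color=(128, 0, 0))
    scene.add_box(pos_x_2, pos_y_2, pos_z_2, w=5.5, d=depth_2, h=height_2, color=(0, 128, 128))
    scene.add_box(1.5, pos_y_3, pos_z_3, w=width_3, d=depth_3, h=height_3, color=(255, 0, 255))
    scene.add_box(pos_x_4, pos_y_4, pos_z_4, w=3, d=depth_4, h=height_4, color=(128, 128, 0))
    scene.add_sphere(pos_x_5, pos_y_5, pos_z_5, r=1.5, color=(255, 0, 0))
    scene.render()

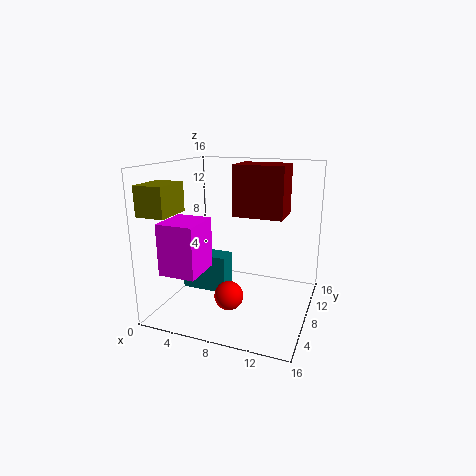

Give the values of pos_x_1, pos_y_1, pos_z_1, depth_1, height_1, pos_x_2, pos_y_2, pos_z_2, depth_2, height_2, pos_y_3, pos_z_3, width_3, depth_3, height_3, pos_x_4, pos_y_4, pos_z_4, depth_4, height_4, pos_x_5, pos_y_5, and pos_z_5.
pos_x_1 = 7.5, pos_y_1 = 7.5, pos_z_1 = 10.5, depth_1 = 4, height_1 = 5.5, pos_x_2 = 0.5, pos_y_2 = 8.5, pos_z_2 = 0.5, depth_2 = 2.5, height_2 = 4.5, pos_y_3 = 2, pos_z_3 = 5, width_3 = 4, depth_3 = 4.5, height_3 = 5.5, pos_x_4 = 0.5, pos_y_4 = 0.5, pos_z_4 = 11.5, depth_4 = 4, height_4 = 3, pos_x_5 = 8.5, pos_y_5 = 4, pos_z_5 = 3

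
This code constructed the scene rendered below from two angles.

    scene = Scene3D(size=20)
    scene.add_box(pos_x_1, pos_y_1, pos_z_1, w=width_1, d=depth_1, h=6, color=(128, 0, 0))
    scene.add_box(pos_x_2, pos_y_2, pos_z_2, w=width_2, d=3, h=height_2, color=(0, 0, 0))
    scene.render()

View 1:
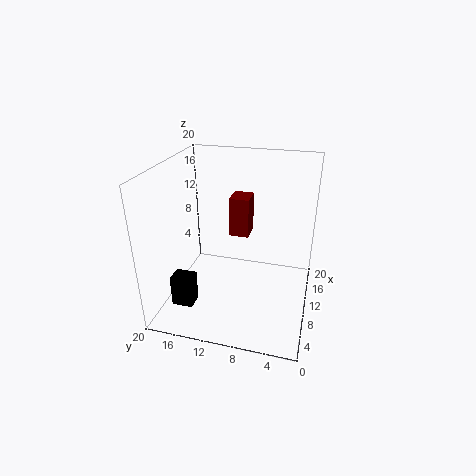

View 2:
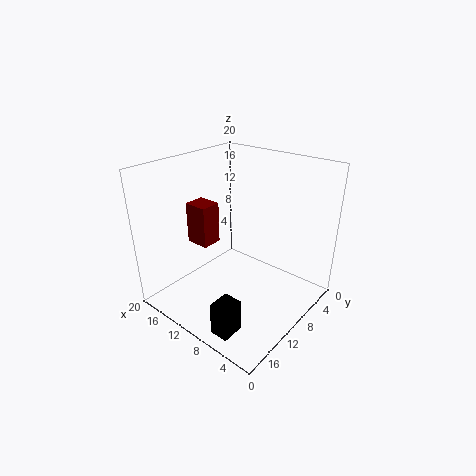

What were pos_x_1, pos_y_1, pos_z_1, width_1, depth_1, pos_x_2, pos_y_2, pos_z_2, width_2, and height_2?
pos_x_1 = 14, pos_y_1 = 9.5, pos_z_1 = 8, width_1 = 3.5, depth_1 = 3, pos_x_2 = 5, pos_y_2 = 15.5, pos_z_2 = 0.5, width_2 = 2.5, height_2 = 4.5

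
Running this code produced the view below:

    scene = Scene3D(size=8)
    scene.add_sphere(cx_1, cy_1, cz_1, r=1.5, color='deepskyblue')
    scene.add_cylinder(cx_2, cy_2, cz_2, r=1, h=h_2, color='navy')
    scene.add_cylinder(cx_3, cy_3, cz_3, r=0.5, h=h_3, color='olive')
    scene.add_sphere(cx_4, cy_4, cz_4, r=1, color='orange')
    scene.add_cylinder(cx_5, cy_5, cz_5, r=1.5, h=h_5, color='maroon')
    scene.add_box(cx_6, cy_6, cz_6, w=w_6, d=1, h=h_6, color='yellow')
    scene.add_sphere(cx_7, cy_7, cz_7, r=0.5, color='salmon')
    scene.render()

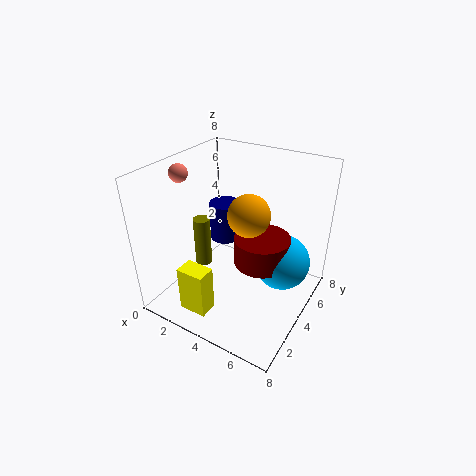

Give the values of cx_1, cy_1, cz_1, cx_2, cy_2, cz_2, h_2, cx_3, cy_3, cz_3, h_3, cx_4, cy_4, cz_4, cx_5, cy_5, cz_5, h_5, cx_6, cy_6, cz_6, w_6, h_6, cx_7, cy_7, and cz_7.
cx_1 = 6.5; cy_1 = 4.5; cz_1 = 3; cx_2 = 1.5; cy_2 = 6.5; cz_2 = 2; h_2 = 2.5; cx_3 = 1.5; cy_3 = 4; cz_3 = 1.5; h_3 = 3; cx_4 = 5.5; cy_4 = 2.5; cz_4 = 6.5; cx_5 = 5.5; cy_5 = 4; cz_5 = 3; h_5 = 1.5; cx_6 = 2.5; cy_6 = 0.5; cz_6 = 1; w_6 = 1.5; h_6 = 2.5; cx_7 = 1; cy_7 = 3; cz_7 = 7.5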